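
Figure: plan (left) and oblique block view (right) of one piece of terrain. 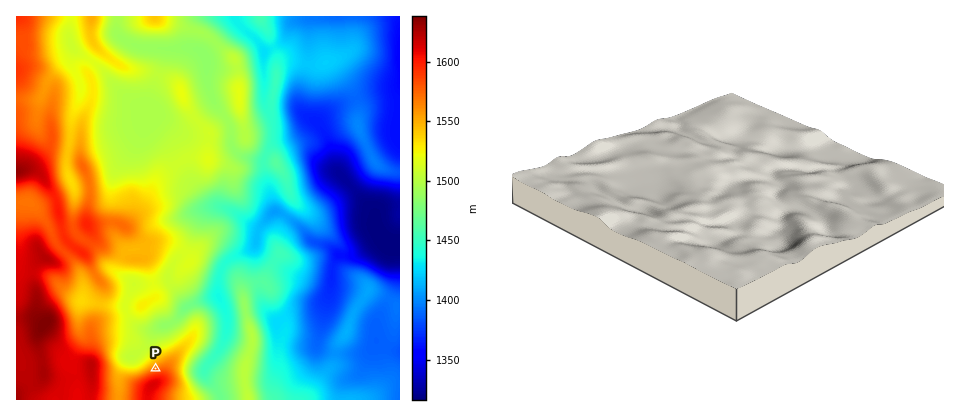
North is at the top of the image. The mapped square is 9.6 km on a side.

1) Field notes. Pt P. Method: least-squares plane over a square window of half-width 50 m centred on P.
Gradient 9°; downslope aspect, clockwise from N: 338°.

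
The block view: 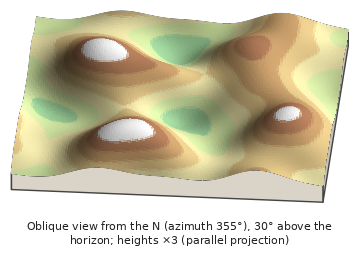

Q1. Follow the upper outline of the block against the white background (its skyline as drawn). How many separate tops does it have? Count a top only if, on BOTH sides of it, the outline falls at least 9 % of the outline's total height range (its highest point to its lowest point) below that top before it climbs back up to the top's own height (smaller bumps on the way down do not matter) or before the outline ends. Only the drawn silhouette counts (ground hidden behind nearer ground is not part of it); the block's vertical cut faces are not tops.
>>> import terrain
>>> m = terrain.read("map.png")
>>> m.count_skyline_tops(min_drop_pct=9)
1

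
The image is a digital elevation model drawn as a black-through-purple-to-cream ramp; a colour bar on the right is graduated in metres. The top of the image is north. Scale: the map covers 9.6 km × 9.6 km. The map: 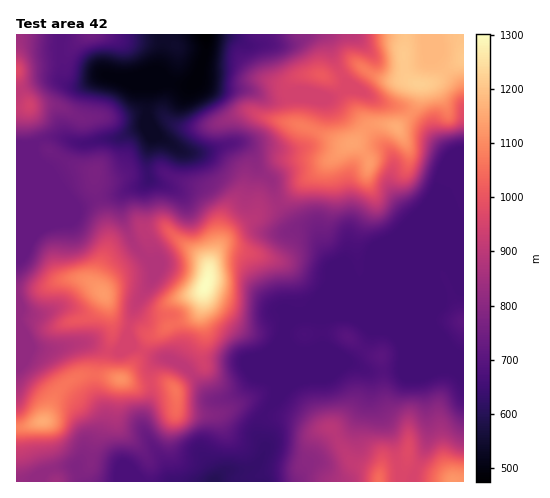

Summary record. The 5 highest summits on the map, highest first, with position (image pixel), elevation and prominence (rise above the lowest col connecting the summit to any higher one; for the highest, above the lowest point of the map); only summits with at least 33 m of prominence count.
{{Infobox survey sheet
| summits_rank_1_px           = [206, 285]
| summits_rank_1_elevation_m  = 1301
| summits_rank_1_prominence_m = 826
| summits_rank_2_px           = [419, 84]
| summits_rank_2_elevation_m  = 1219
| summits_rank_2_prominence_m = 366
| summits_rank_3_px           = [397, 127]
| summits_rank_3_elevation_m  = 1160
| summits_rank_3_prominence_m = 46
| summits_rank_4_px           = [43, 421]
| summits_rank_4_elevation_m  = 1158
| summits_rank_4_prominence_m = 194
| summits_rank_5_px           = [103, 294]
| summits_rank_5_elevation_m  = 1131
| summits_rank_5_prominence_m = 170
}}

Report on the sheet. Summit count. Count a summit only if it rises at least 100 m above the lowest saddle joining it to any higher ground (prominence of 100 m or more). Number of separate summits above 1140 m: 3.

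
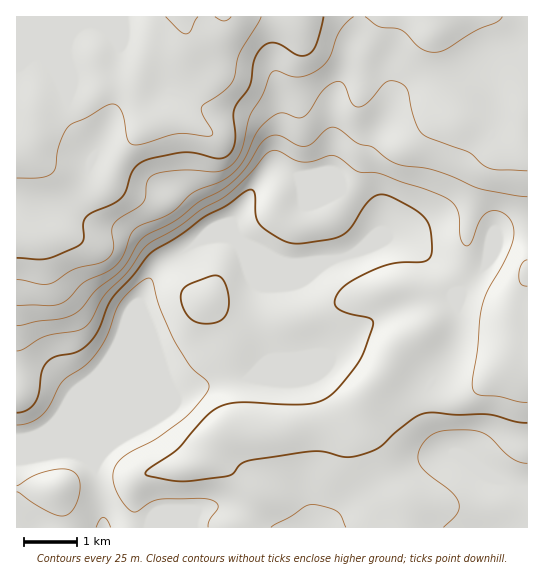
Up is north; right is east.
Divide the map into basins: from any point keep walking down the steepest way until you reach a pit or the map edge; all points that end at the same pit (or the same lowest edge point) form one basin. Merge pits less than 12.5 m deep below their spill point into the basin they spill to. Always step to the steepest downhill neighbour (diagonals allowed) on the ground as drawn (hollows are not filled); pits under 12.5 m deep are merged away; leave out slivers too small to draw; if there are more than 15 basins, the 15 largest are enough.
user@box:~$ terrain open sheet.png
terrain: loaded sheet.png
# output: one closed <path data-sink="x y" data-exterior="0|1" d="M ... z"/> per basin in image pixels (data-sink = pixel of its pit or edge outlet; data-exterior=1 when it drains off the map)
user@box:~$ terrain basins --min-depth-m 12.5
<path data-sink="103 527" data-exterior="1" d="M527 16l-511 1 1 511 217 0 1-3 9-8 4-7 5-13 0-7-10-11-34-26 3-11 11-13 39 2 41-6 26-6 26-16 28-32 35 21 17 5 24 0 22-10 28-29 7-23-1-30 13-31z"/><path data-sink="527 527" data-exterior="1" d="M527 275l-12 30 1 30-5 20-30 32-22 10-24 0-30-12-22-14-18 24 0 36 24 51 16 19 1 27 122-1z"/><path data-sink="314 527" data-exterior="1" d="M366 392l-24 20-25 11-55 8-39-2-8 9-6 9 0 6 34 26 10 11-2 15-7 12-9 8 0 3 170-1 0-26-16-19-24-51-1-25z"/>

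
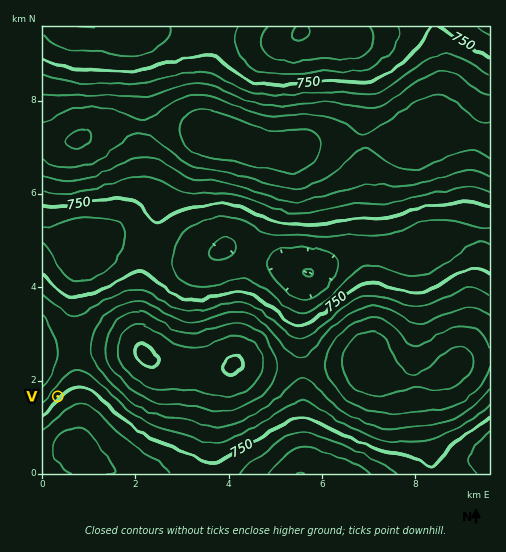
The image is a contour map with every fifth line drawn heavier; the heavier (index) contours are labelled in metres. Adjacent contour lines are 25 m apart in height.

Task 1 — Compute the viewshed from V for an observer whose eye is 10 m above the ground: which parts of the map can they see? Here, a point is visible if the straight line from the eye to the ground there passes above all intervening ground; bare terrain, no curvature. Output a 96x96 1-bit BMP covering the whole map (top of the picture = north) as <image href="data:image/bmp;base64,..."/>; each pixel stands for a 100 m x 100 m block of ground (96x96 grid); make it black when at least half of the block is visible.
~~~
<image width="96" height="96" href="data:image/bmp;base64,Qk2+BAAAAAAAAD4AAAAoAAAAYAAAAGAAAAABAAEAAAAAAIAEAAATCwAAEwsAAAIAAAAAAAAA////AAAAAAD/////8AAAAAAAAAD/////8AAAAAAAAAD/////4AAAAAAAAAD/////4AAAAAAAAAD/////4AAAAAAAAAD/////wAAAAAAAAAD////wAAAAAAAAAAD////AAAAAAAAAAAD///+AAAAAAAAAAAD///+AAAAAAAAAAAD///8AAAAAAAAAAAD///8AAAAAAAAAAAD///8AAAAAAAAAAAD///8AAAAAAAAAAAD///8AAAAAAAAAAAD///4AAAAAAAAAAAD///4AAAAAAAAAAAD///4AAAAAAAAAAAD///4AAAAAAAAAAAD///wAAAAAAAAAAAD///wAAAAAAAAAAAD///gAAAAAAAAAAAAP//gAAAAAAAAAAAAD//AAAAAAAAAAAAAB//AAAAAAAAAAAAAA/+AAAAAAAAAAAAAAf8AAAAAAAAAAAAAAP8AAAAAAAAAAAAAAH4AAAAAAAAAAAAAABAAAAAAAAAAAAAAAAAAAAAAAAAAAAAAAAAAAAAAAAAAAAAAAAAAAAAAAAAAAAAAAAAAAAAAAAAAAAAAAAAAAAAAAAAAAAAAAAAAAAAAAAAAAAAAAAAAAAAAAAAAAAAAAAAAAAAAAAAAAAAAAAAAAAAAAAAAAAAAAAAAAAAAAAAAAAAAAAAAAAAAAAAAAAAAAAAAAAAAAAAAAAAAAAAAAAAAAAAAAAAAAAAAAAAAAAAAAAAAAAAAAAAAAAAAAAAAAAAAAAAAAAAAAAAAAAAAAAAAAAAAAAAAAAAAAAAAAAAAAAAAAAAAAAAAAAAAAAAAAAAAAAAAAAAAAAAAAAAAAAAAAAAAAAAAAAAAAAAAAAAAAAAAAAAAAAAAAAAAAAAAAAAAAAAAAAAAAAAAAAAAAAAAAAAAAAAAAAAAAAAAAAAAAAAAAAAAAAAAAAAAAAAAAAAAAAAAAAAAAAAAAAAAAAAAAAAAAAAAAAAAAAAAAAAAAAAAAAAAAAAAAAAAAAAAAAAAAAAAAAAAAAAAAAAAAAAAAAAAAAAAAAAAAAAAAAAAAAAAAAAAAAAAAAAAAAAAAAAAAAAAAAAAAAAAAAAAAAAAAAAAAAAAAAAAAAAAAAAAAAAAAAAAAAAAAAAAAAAAAAAAAAAAAAAAAAAAAAAAAAAAAAAAAAAAAAAAAAAAAAAAAAAAAAAAAAAAAAAAAAAAAAAAAAAAAAAAAAAAAAAAAAAAAAAAAAAAAAAAAAAAAAAAAAAAAAAAAAAAAAAAAAAAAAAAAAAAAAAAAAAAAAAAAAAAAAAAAAAAAAAAAAAAAAAAAAAAAAAAAAAAAAAAAAAAAAAAAAAAAAAAAAAAAAAAAAAAAAAAAAAAAAAAAAAAAAAAAAAAAAAAAAAAAAAAAAAAAAAAAAAAAAAAAAAAAAAAAAAAAAAAAAAAAAAAAAAAAAAAAAAAAAAAAAAAAAAAAAAAAAAAAAAAAAAAAAAAAAAAAAAAAAAAAAAAAAAAAAAAAAAAAAAAAAAAAAAAAAAAAAAAAAAAAAAAAAAAAAAAAAAAAAAAAAAAAAAAAAAAAAAAAAAAAAAA="/>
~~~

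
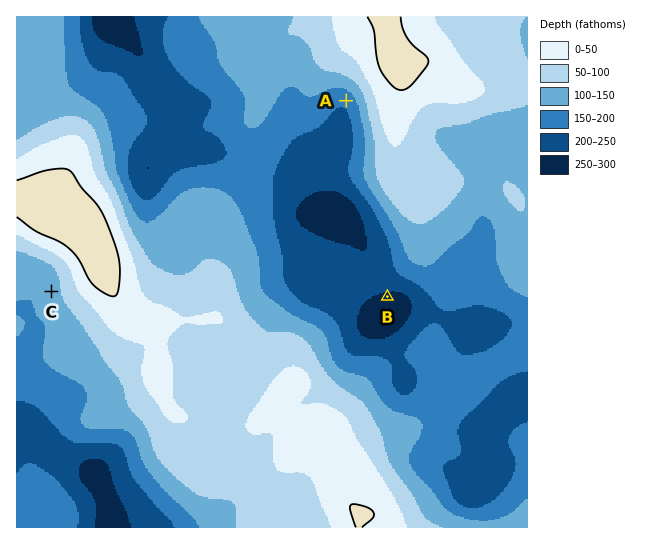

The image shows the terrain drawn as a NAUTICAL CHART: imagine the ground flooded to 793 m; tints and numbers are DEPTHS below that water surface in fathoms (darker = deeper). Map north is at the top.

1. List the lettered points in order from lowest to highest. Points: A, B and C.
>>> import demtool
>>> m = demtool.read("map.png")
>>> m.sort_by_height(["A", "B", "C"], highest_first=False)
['B', 'A', 'C']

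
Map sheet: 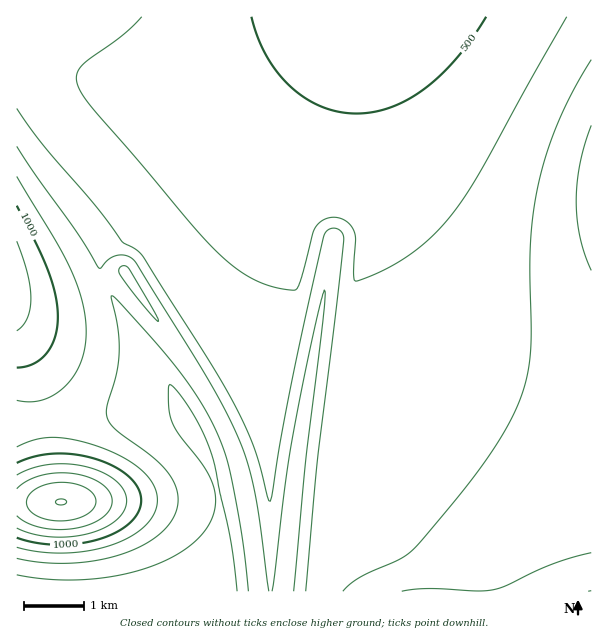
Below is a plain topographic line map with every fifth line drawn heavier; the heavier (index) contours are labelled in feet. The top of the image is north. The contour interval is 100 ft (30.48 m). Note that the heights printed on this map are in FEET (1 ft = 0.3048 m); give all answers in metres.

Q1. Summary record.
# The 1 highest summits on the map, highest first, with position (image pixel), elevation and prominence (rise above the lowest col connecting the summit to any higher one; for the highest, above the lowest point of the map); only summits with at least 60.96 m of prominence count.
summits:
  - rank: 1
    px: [62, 501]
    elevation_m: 428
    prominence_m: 291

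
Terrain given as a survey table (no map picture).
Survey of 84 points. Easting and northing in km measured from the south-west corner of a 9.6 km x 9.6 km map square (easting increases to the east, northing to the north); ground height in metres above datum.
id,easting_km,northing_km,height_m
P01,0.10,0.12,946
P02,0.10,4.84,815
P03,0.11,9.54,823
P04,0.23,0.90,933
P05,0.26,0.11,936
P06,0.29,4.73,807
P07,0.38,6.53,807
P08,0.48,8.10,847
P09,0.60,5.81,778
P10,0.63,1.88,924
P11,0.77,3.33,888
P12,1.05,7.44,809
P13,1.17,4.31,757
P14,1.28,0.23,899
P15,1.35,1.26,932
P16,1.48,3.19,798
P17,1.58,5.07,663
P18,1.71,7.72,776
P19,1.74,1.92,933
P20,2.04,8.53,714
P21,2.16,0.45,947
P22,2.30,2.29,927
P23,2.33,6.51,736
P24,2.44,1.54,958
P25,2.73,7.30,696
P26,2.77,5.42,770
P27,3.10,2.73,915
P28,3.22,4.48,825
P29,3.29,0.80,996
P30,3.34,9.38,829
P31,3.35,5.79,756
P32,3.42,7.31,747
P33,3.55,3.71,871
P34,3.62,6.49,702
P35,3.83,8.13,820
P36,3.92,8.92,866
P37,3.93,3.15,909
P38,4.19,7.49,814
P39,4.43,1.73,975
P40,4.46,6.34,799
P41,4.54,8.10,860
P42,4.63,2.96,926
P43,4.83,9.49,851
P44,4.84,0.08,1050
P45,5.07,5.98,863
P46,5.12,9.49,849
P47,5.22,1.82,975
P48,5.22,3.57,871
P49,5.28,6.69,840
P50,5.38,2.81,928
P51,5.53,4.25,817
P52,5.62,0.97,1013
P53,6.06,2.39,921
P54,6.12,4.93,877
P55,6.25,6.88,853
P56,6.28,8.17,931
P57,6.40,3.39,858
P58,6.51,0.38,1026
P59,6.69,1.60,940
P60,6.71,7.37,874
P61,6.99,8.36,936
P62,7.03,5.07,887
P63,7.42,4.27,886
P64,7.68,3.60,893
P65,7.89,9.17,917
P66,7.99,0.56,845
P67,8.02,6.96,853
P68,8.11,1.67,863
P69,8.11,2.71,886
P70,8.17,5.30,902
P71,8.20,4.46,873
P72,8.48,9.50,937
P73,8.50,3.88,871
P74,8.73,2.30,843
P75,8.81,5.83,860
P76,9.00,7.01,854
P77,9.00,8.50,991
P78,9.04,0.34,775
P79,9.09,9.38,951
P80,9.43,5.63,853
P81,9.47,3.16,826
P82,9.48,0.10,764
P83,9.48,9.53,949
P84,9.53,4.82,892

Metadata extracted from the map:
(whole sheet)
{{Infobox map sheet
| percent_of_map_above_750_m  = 90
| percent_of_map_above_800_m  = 80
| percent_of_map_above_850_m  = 61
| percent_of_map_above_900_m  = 32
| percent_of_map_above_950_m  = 14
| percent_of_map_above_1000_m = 5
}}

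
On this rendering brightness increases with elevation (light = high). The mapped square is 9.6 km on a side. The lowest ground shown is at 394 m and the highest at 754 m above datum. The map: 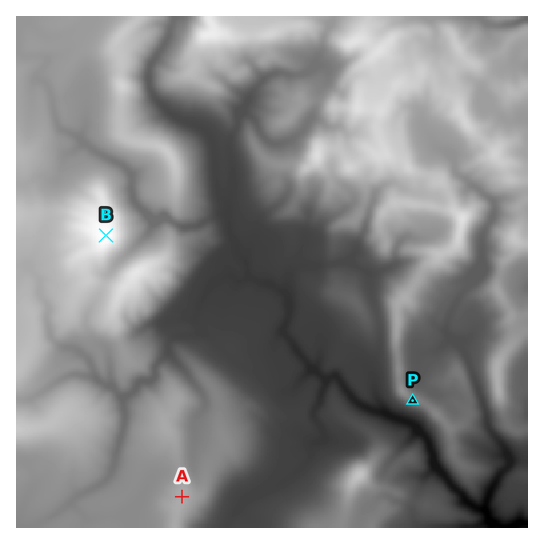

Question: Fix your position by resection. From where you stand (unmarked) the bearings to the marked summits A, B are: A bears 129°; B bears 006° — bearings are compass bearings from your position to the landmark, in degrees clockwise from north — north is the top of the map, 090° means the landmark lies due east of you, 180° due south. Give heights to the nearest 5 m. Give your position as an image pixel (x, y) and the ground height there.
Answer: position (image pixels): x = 87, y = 419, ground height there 650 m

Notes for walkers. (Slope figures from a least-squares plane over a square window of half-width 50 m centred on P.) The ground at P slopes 13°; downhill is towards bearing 199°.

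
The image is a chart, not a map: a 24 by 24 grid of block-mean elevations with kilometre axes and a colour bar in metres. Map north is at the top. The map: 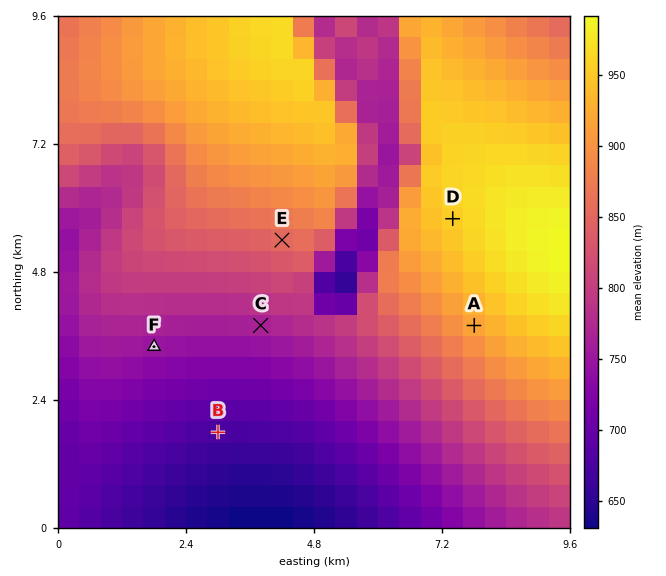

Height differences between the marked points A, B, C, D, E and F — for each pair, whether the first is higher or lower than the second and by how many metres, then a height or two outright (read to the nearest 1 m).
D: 280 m higher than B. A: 238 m higher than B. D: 207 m higher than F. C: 191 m lower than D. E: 176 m higher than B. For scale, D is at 956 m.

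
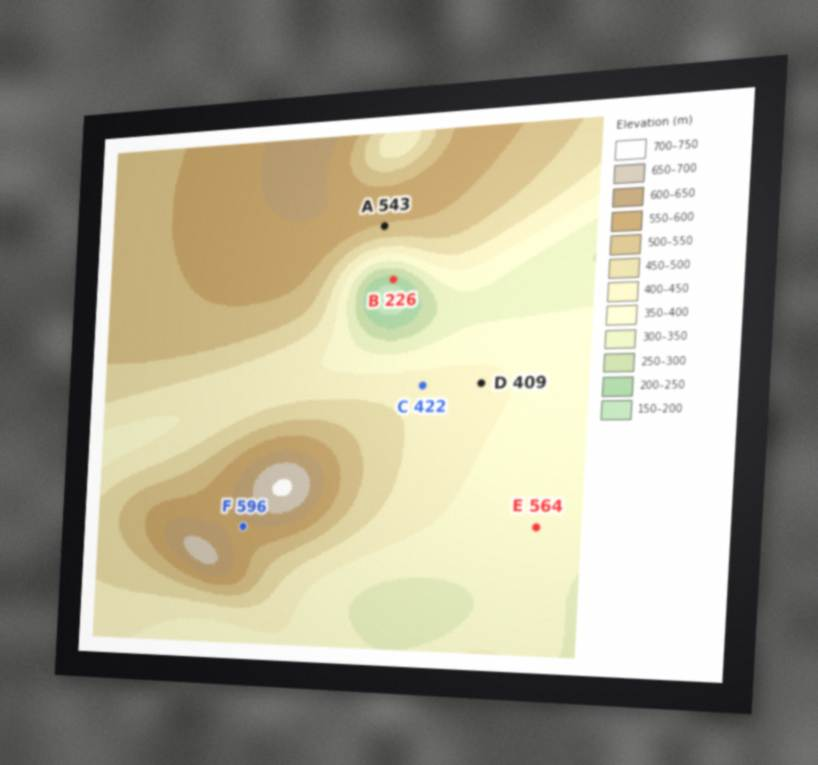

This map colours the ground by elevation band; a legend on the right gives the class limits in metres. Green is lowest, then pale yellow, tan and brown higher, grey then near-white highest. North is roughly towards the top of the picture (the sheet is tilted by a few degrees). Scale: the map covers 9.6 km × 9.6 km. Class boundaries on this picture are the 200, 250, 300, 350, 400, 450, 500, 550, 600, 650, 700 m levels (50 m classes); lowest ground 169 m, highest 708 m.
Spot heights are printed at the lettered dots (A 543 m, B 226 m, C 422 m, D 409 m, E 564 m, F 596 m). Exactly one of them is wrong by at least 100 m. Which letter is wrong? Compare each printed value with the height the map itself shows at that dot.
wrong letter E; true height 364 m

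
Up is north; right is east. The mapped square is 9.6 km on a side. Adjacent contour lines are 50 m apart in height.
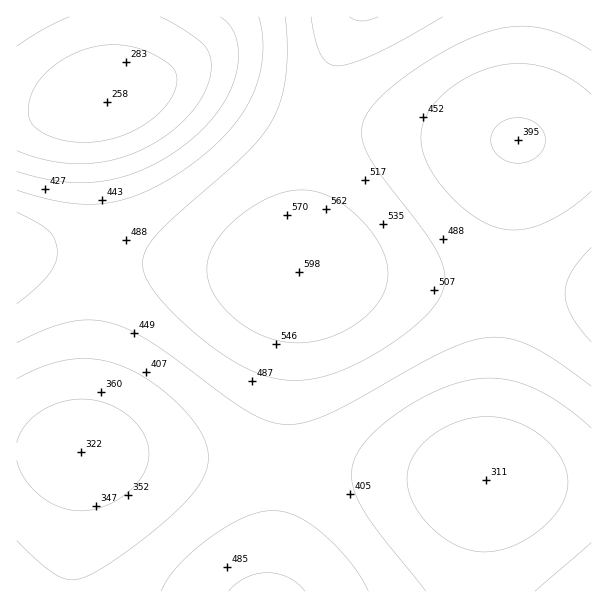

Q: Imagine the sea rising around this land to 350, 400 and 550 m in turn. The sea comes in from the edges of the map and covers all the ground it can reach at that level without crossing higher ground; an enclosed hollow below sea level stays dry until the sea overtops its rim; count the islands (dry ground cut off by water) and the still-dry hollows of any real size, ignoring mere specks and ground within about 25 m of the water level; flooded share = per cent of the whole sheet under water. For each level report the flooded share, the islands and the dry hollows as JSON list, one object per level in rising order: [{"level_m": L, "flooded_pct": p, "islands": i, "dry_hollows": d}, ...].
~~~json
[{"level_m": 350, "flooded_pct": 11, "islands": 0, "dry_hollows": 1}, {"level_m": 400, "flooded_pct": 32, "islands": 0, "dry_hollows": 0}, {"level_m": 550, "flooded_pct": 92, "islands": 1, "dry_hollows": 0}]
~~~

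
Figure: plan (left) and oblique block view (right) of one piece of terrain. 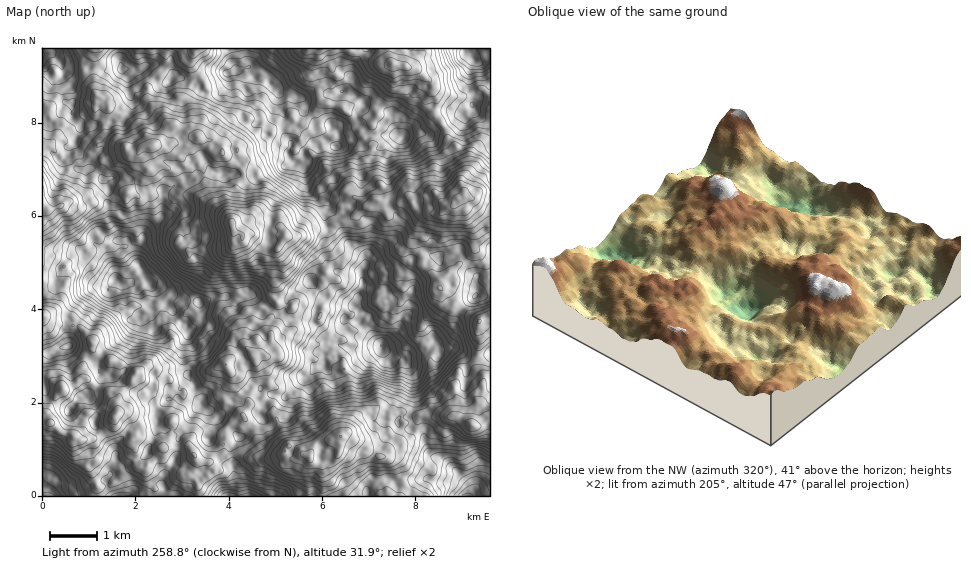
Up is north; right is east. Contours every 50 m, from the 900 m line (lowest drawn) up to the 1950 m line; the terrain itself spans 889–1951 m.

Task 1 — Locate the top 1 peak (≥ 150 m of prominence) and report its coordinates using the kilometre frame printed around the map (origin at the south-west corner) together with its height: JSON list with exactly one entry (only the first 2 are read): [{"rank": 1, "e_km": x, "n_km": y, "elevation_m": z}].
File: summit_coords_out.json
[{"rank": 1, "e_km": 7.26, "n_km": 3.24, "elevation_m": 1951}]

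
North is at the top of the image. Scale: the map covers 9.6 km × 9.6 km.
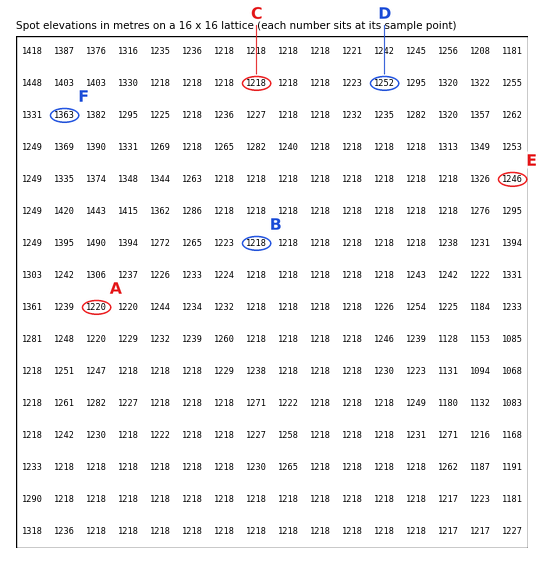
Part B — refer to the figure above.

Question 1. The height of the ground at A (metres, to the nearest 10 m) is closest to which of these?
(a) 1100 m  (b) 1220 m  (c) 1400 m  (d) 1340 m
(b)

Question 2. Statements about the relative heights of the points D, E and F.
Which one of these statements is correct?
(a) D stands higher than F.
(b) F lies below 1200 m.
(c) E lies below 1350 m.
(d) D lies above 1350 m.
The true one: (c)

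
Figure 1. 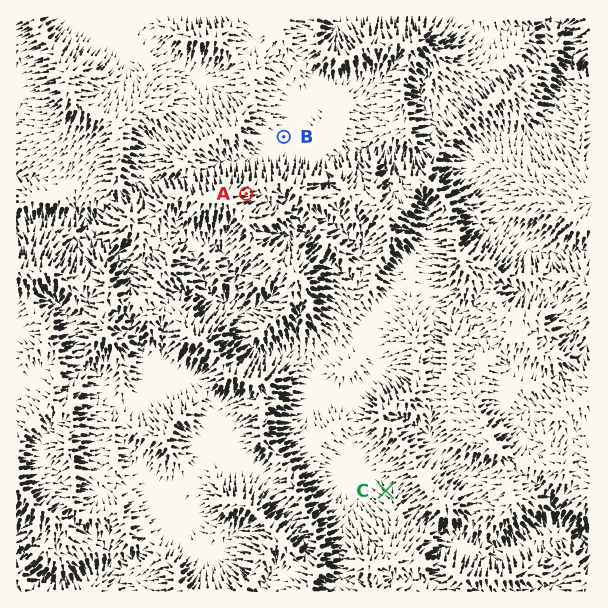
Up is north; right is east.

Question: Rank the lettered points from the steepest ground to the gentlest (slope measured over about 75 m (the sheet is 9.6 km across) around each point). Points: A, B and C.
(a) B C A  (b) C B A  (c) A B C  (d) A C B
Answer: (d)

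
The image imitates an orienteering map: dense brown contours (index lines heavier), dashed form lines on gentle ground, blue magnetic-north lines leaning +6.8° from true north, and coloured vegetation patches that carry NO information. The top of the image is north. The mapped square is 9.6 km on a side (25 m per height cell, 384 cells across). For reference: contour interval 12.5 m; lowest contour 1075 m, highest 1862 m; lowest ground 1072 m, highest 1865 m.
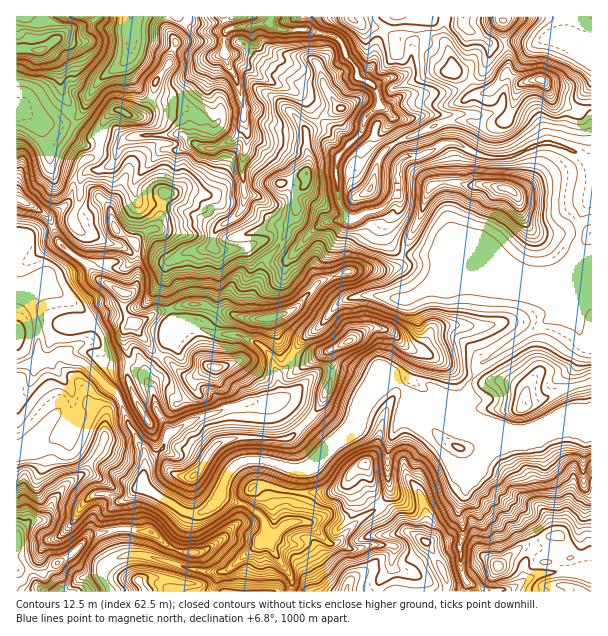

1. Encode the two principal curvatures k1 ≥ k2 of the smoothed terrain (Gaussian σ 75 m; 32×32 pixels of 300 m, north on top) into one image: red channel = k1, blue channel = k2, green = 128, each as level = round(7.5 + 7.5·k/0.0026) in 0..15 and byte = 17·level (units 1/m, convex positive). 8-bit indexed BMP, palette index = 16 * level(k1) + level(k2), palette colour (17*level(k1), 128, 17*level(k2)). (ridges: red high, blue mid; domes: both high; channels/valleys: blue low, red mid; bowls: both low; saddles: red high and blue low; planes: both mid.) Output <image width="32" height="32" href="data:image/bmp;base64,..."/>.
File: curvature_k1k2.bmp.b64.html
<image width="32" height="32" href="data:image/bmp;base64,Qk02CAAAAAAAADYEAAAoAAAAIAAAACAAAAABAAgAAAAAAAAEAAATCwAAEwsAAAABAAAAAAAAAIAAABGAAAAigAAAM4AAAESAAABVgAAAZoAAAHeAAACIgAAAmYAAAKqAAAC7gAAAzIAAAN2AAADugAAA/4AAAACAEQARgBEAIoARADOAEQBEgBEAVYARAGaAEQB3gBEAiIARAJmAEQCqgBEAu4ARAMyAEQDdgBEA7oARAP+AEQAAgCIAEYAiACKAIgAzgCIARIAiAFWAIgBmgCIAd4AiAIiAIgCZgCIAqoAiALuAIgDMgCIA3YAiAO6AIgD/gCIAAIAzABGAMwAigDMAM4AzAESAMwBVgDMAZoAzAHeAMwCIgDMAmYAzAKqAMwC7gDMAzIAzAN2AMwDugDMA/4AzAACARAARgEQAIoBEADOARABEgEQAVYBEAGaARAB3gEQAiIBEAJmARACqgEQAu4BEAMyARADdgEQA7oBEAP+ARAAAgFUAEYBVACKAVQAzgFUARIBVAFWAVQBmgFUAd4BVAIiAVQCZgFUAqoBVALuAVQDMgFUA3YBVAO6AVQD/gFUAAIBmABGAZgAigGYAM4BmAESAZgBVgGYAZoBmAHeAZgCIgGYAmYBmAKqAZgC7gGYAzIBmAN2AZgDugGYA/4BmAACAdwARgHcAIoB3ADOAdwBEgHcAVYB3AGaAdwB3gHcAiIB3AJmAdwCqgHcAu4B3AMyAdwDdgHcA7oB3AP+AdwAAgIgAEYCIACKAiAAzgIgARICIAFWAiABmgIgAd4CIAIiAiACZgIgAqoCIALuAiADMgIgA3YCIAO6AiAD/gIgAAICZABGAmQAigJkAM4CZAESAmQBVgJkAZoCZAHeAmQCIgJkAmYCZAKqAmQC7gJkAzICZAN2AmQDugJkA/4CZAACAqgARgKoAIoCqADOAqgBEgKoAVYCqAGaAqgB3gKoAiICqAJmAqgCqgKoAu4CqAMyAqgDdgKoA7oCqAP+AqgAAgLsAEYC7ACKAuwAzgLsARIC7AFWAuwBmgLsAd4C7AIiAuwCZgLsAqoC7ALuAuwDMgLsA3YC7AO6AuwD/gLsAAIDMABGAzAAigMwAM4DMAESAzABVgMwAZoDMAHeAzACIgMwAmYDMAKqAzAC7gMwAzIDMAN2AzADugMwA/4DMAACA3QARgN0AIoDdADOA3QBEgN0AVYDdAGaA3QB3gN0AiIDdAJmA3QCqgN0Au4DdAMyA3QDdgN0A7oDdAP+A3QAAgO4AEYDuACKA7gAzgO4ARIDuAFWA7gBmgO4Ad4DuAIiA7gCZgO4AqoDuALuA7gDMgO4A3YDuAO6A7gD/gO4AAID/ABGA/wAigP8AM4D/AESA/wBVgP8AZoD/AHeA/wCIgP8AmYD/AKqA/wC7gP8AzID/AN2A/wDugP8A/4D/AJakk4SVhcent8e2laeX2JCnlsiGhod2prNxs4OGl5eWp8X4pWOElZOAkLGBkoaDpYaGuMeWlnbYkLjat4aHhoe3gKP4lHRzlPX299ikdIWXl4OTk5SEuMiQ6aa3p4eXh8e1kLP29/f6lVJ099eThZWEt5S3t9i3uJG1hYaXqKiGuMa2cNVxlbWBgoGC05GXhoV0poSFlbWmcZWHhpanqIaWhOeEgLRxgYLGo3LHyMfX5ueol5KF6IVjdZent5e3hJd0p+fHlISS+fnYcKTHlHJilejYkNjJhHZ2dZaWZbekhYZ1dcaolZGkdfeUYHCBo4OBtvuw+ZWDh4eGhoZ2pqWHh3d2p7mQ5IGXl/j39/fphYOCkqKjhIaHh4eHdoaFdYeHh3eWtZD4sXCBhYZ2dqbnlYSGt3aHh3eHhqWVhXd3h4iIh6eg9qHI1saCg3V2drbYcoaXh4d3h4eGqLinhXWHiIeYlIH3g4aopbiGlpWFhPiEhYeGhYWWlpeXmIent4aGhpWVlbaGt5XZ6Ni2hKak1IRidIOmyKd1hoeYqJeGmIaGloWklbaGhaaGtpC1ouX495Vj57eohXaGhYeGdnaIhpiHc7e5lnaGhYOSpbaDcHP69/fmpbeWl5iHhoeHh4eHh4aEtrTGtaamx+f3+PiVgKW3lXKFlpaHh5eHh3eHh4d2hIbX6IGFuKimdZRjxfdzcICCdYaGhod3h4eHh4eHd3WV+KXHpXSWhoWnp3Rz6Pb55caWhoeHh3eHh4eHd4eEpfa3t8RzdISFdJWmlnPFc8bFpaaGd3d3h4eGh4d3dqX4cnKix6WXppWmpoW2lKSWlYV1tpZ2d3d2hqeXh4dkxKR1heh1p6iGhoOVp5e3hJNipZeV13V2hXWGxoaHh/jmxJWnt3WGpoaHqIKVhLeWxNOzkXPndXWGl7e4hXd31mODpreWhaiop5eogrbZp8iQttimcsjn5uj4+beVh4foYoXHhIWXhZeYl6eClpan2YC3prWRppaWlYSElZaHh8eDhae3hJeXlpVylJSGdobGgqCm55SCgoSCg4OEhoaGlIZ2lciFcpOFhae3gpaHl7ems6Kk1+e2haeoqIZ2h4eHd4eTtujot5eXl8mAlpfIlbfYkJGDhKaWhoa3hoaWl3d3p4SCyaW1hpeWyYC3t4WFx9f2sqaGhqenl6aFx5aVdISVpoCDc+i1lIamoaaGh6bHgoCjpZeXp4Wmxvf6tpWmuZaXloN0dfmFc2KVmJemyMaQtrinhpiol4TGcpSEdbe4yLfJlHV118i3oei2x7alwJDHlpeGl5aGg7NkdYaHhpemtbWEhZXFpZazwZKAsJDU6LiWh4aWhYTI2aWWh4g="/>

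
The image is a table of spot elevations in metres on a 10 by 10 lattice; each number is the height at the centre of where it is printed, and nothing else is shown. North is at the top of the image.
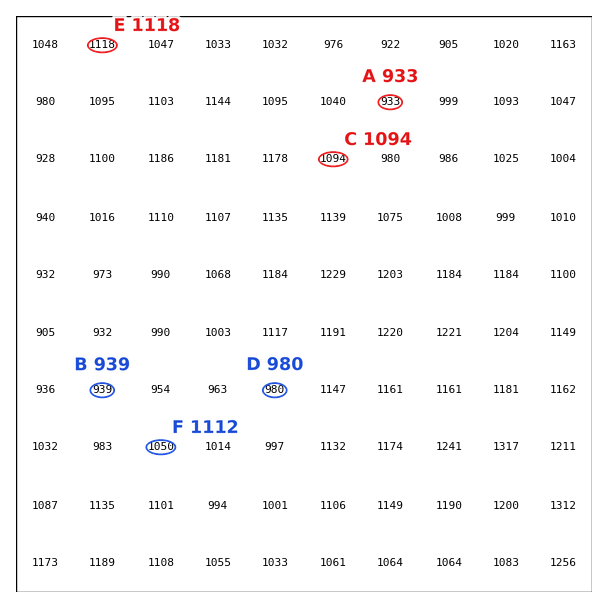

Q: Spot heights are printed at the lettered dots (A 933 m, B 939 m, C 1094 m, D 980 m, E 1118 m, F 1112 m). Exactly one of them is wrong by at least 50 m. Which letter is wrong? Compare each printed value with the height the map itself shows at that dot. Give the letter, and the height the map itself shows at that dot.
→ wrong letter F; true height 1050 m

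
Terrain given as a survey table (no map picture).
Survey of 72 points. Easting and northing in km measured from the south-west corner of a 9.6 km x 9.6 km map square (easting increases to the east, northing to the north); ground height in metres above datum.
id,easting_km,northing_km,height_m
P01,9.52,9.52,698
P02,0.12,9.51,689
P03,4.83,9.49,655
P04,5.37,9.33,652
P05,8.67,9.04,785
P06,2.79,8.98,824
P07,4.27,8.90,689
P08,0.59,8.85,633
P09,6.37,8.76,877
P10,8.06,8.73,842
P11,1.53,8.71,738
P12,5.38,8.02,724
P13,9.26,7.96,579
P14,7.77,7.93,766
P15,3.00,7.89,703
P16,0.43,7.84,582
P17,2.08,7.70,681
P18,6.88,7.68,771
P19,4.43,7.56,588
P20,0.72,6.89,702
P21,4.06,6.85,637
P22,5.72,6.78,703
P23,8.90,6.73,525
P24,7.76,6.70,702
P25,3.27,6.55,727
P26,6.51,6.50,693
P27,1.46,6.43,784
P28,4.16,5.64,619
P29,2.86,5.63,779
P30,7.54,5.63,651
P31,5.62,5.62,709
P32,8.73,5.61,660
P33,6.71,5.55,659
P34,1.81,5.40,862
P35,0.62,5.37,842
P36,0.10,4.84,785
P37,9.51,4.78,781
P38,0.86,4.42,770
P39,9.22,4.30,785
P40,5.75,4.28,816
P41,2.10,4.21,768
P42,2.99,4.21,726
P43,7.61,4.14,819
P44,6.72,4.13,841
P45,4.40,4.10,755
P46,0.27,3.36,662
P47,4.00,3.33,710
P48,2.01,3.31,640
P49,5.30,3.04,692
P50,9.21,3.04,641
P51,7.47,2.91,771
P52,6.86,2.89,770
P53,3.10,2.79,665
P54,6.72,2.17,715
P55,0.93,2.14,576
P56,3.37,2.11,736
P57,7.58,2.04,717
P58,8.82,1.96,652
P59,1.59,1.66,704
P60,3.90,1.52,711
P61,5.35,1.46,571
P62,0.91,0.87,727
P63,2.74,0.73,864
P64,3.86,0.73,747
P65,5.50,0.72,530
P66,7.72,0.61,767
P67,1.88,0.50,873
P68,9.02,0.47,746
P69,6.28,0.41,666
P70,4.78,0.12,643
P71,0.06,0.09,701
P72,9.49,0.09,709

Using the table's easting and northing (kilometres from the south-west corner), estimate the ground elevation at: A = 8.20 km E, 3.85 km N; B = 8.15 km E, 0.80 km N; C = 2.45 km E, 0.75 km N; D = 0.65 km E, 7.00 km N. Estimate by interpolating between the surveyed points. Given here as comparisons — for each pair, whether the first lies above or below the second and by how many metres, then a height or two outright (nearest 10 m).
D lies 210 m below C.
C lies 120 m above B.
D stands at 670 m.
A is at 780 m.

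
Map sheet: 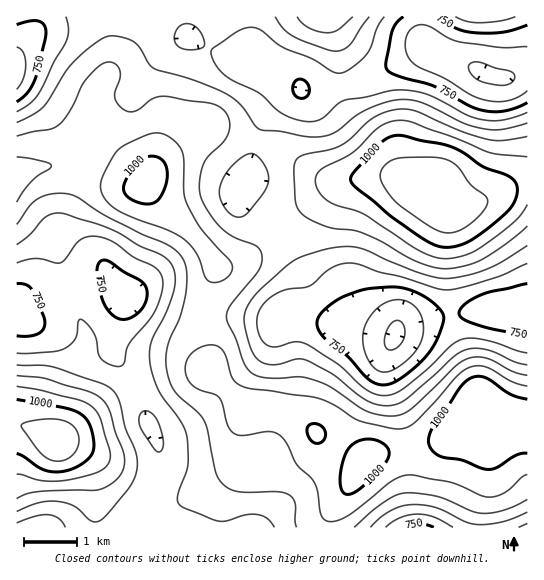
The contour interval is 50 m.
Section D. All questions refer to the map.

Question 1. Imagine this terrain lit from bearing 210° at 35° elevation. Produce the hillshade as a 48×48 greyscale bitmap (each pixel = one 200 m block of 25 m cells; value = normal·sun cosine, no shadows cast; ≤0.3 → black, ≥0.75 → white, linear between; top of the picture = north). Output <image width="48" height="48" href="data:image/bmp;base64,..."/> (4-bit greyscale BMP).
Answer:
<image width="48" height="48" href="data:image/bmp;base64,Qk32BAAAAAAAAHYAAAAoAAAAMAAAADAAAAABAAQAAAAAAIAEAAATCwAAEwsAABAAAAAAAAAAAAAAABEREQAiIiIAMzMzAERERABVVVUAZmZmAHd3dwCIiIgAmZmZAKqqqgC7u7sAzMzMAN3d3QDu7u4A////AN3d3LqpmZmrzMu7zMuqu7u7vN7//+7t3c3d3MupmZqrzLu7zLuru7u7vN///+7dzM3e7cuqmZmqu7u8zLu7u7u7vN7/7t3MzM3u7dy6mZmaqru7u7u7u7urvN3t3My7qs3/7dy6mImZqqu7qqvMu6qqq8zMzMy6qt7/7cupd4maqruqmavMuqqqqrvMzMu6qt7ty6mGZnmqu7upmavMupmZmau8u7u7u93bqYdkRXmru7uqqrzLqZmHd5q7u7u7u8upd2VERYq7u7u7vMy6mYdlVnmqqqqqu6mGVUREVpvMzLu8zMuph3ZDNGiZmqqqmXZUQ0REaKzdzMu7qqmHdlQyJGeImaqYh1VDMzNFeb3d3MupiHd2VUIRJGd4iamHZUQzMjNFes3d3LqHVVVlVCERNGZ3iZhlRDMzMzRGis3cy6l1REVVQyESNWZmd3ZDIjM0RFVnmszLuphlREVVMyIzVWZmZlMhEjREVneIq7u6mYdkRFZUMzNFZnd3ZTIAEkRWeIiJqrupiHZURWZUM0Vmd4iIdTERM2Z4mZmIiaqph3ZUVWZlVWd3iZmZhkIjRYiZqph3eImZmHZVVnd3d4iImau6hlRFZ5mrqodmd4mZmYd2eJmYmZqZqrzLmHZniKq7qYZneJmqqpmIiaqqqqqqvN3cqZmZmbu7qXd4mqqqqqqZqru7qqqrze7ty7u7uru7qHeJvLu7u7qqq7u6qqq83v/+3d3Mu8u7mHibzMzMu7qZqqu6qqvN7v//7t3cy8y7mIms3d3dy6mIiaqqq7zd7///7t3My8u6mZq97u7uy4dneJqrvM3e7///7dzLu7uqqqze///tyXVWeJqrvN3e7v/u3cy7u6qqq83//+7cp1RWiZqrzM3e7u7t3Lu7uqmqvN7//u3KdURniZqrzMze7u7cy6q7upqrzd7/7cuoZUV4mZqrzM3d7u3LqZmqqZq8zd3d3LqHVWeJmZq7zMzd3dy6mIiZmZq8zMzLu6mHZniZmZq7zMzNzLqZh3d3eJq7u6qqqph3d4mZqqq7qqq7upmId2ZmZ4mamaqZmYd3eJmqq7upiIiamYd3ZlVVZ3iIiZqZiHdmiZqqq7qXZmeIh3ZlVERFZnd3iZqZh3Zniaqqqph2VWd4d2VUMiNEVmZ3iZmYd3ZnmqmZmHZVVmd3dlVDERI0RVZ4iZiHd3d4mZiHd2VFZ3d2ZUQyEAEjNFZ4mZh3eIiIiHZmZlVWeIdlRDMhEREiNFaJmZiHiIh3dlVVZmZniIdUQyIRERIjNGeJmZmIiId2ZURFZ3eJmYdlQyIREiNFVZmZmZmZiHdmVVRVZ3iaupiHZDIiM0Z3iKqpmYmYh3ZmZmVmeJm8zLqYdkREVniaqrupiIiHd3dmd3d4mavN3Lqph2Vniau8y8upmId3d3d3iJmZq83e7bqZh2eJq83cy8uqmYh3d4iImaqrvN7u7LqYh3ir3e7dy8u6qqmHeImZq7u7zd3d3KmYiJrN7/7tzMu7u6qIiJmau7u7zN3dy6qZiaze//7t3A=="/>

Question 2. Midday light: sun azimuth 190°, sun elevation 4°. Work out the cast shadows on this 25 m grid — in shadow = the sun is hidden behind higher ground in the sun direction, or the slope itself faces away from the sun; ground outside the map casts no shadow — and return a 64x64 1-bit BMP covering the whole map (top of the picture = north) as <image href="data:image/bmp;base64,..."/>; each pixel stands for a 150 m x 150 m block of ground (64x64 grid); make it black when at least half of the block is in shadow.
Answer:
<image width="64" height="64" href="data:image/bmp;base64,Qk0+AgAAAAAAAD4AAAAoAAAAQAAAAEAAAAABAAEAAAAAAAACAAATCwAAEwsAAAIAAAAAAAAA////AAAAAAAAAAAAAAAAAAAAAAAAAAAAAAAAAAAAAAAAAAAAAAAAAAAAAAAAAAAAAAAAAAAAAAAAAAAAAAAAAAAAAAAAAAAAAAAAAAAAAAAADwAAAAAAAAAfgAAAHwAAAH+AAAA/wAAf/wAAAH/gAH//AAAD//gA//8AAA///AP//gAD///8D//+AA////4f//4AD////////gAf///////+AB////////4AH////////AAf///////8A/////////wD/////////4H/////////wP//////f//gf/////9//8AP/////3//wAP/////P/+AAf//9/8//gAA///B/z/8AAAD8AB/H/wAAADAAB8f+AAAAAAADx/4AHgAAAAAA/AA/AAAAAAB4AH8AAAAAAAAAfwAAAAAAAAD/AAAAAAAAAf8AAAAAAAAB/wAAAAAAAAH/AAAAAAAAAP8AAAA+AAAAfgAAAD+AAAAcAOAP/8AAMAAB/H//4AD8AAP/////AP4AD/////8B/gA//////wH+AH//////A/4A//////4D/h///////gH////////+AP////////4Af////////gA////////+AD///////9/gP//fP///3/8//4AP///f/5//gAf//8//n/8AA///zz+f/gAD///OD4+AAAH//8QHBwAAAP//w=="/>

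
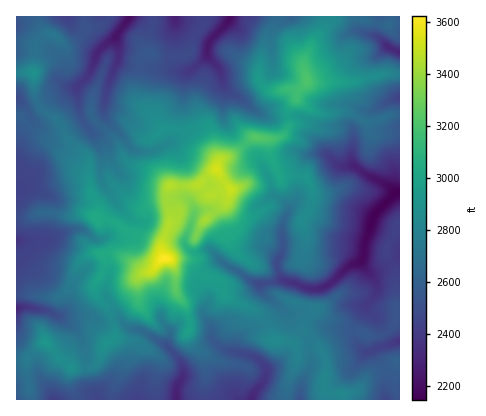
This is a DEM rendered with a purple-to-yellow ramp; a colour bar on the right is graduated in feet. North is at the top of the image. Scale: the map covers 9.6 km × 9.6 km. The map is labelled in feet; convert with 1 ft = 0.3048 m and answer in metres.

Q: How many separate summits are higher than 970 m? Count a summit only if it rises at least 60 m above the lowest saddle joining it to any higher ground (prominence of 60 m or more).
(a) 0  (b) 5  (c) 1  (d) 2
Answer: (d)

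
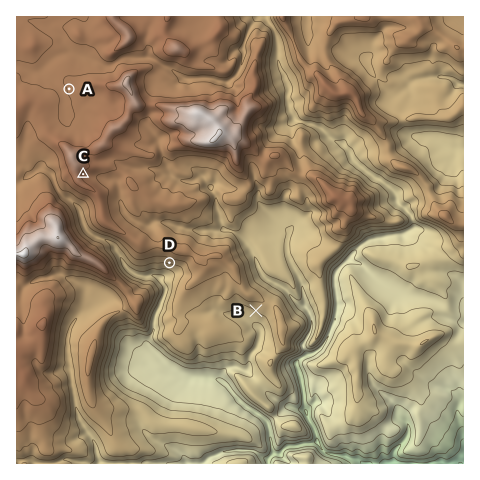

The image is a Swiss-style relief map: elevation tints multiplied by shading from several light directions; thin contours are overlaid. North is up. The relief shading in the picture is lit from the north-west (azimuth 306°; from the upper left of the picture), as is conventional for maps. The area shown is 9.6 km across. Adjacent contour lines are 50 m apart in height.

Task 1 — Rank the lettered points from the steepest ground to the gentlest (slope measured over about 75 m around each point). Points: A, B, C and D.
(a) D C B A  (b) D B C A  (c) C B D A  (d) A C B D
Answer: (b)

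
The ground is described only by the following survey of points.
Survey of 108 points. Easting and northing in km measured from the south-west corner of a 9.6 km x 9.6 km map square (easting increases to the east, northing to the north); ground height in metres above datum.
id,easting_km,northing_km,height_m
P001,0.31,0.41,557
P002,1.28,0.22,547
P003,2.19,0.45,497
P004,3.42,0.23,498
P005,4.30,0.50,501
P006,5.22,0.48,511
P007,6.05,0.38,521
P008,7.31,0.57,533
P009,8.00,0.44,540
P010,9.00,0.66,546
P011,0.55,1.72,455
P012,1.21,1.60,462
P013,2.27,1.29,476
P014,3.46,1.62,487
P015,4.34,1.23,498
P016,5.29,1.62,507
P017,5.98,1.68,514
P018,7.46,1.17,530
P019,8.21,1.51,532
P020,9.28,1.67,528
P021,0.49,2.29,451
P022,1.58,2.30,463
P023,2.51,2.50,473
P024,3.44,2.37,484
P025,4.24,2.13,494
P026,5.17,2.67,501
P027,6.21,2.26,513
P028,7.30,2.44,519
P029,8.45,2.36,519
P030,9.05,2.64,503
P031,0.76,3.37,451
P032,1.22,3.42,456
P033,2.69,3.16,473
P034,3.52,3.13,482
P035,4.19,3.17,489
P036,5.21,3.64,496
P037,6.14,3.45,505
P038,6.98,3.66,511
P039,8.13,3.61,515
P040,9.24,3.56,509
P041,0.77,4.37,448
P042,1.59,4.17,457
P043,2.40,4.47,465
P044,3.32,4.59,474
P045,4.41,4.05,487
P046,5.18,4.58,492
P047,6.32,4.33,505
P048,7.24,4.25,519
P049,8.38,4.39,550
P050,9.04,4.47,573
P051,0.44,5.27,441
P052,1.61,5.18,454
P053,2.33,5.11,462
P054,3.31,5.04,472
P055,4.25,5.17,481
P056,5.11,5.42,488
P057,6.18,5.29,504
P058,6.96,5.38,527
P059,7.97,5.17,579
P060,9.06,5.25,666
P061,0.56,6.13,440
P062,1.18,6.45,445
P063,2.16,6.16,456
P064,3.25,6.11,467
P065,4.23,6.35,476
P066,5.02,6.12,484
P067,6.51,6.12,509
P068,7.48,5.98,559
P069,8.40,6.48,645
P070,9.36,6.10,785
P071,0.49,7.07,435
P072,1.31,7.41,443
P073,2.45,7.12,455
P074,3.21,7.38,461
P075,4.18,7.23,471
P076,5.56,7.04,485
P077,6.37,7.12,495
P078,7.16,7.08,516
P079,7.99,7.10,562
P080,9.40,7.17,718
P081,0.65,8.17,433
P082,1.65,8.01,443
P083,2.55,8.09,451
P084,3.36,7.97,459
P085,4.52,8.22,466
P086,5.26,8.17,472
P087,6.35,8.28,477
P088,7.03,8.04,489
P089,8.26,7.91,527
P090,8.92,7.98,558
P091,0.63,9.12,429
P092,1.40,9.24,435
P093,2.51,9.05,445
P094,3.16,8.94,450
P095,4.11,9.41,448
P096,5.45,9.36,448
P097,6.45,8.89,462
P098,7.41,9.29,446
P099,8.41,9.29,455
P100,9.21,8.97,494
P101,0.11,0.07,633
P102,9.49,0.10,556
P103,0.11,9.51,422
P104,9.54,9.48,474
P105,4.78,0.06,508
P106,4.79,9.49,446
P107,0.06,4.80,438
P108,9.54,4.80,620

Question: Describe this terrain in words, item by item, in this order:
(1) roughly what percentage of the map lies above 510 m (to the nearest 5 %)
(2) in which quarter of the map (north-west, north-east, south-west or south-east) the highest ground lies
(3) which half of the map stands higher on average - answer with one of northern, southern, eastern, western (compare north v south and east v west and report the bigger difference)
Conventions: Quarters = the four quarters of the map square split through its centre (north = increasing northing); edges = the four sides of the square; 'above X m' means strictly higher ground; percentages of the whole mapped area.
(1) Ground above 510 m makes up about 30 % of the sheet.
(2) The highest point lies in the north-east quarter of the map.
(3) The eastern half stands higher on average than the western half.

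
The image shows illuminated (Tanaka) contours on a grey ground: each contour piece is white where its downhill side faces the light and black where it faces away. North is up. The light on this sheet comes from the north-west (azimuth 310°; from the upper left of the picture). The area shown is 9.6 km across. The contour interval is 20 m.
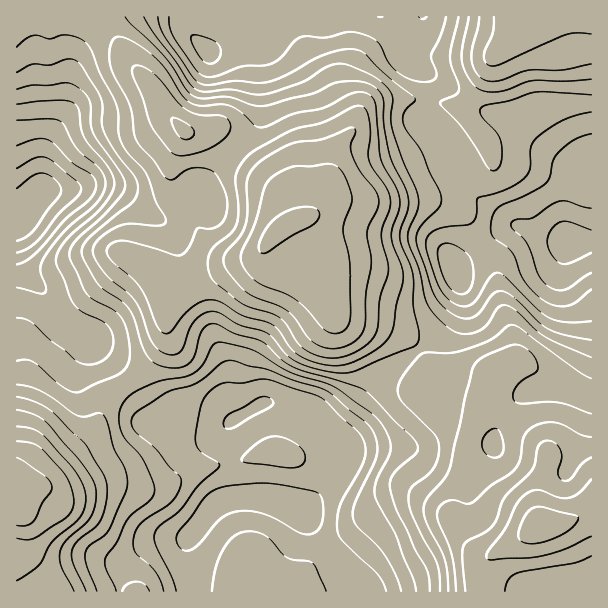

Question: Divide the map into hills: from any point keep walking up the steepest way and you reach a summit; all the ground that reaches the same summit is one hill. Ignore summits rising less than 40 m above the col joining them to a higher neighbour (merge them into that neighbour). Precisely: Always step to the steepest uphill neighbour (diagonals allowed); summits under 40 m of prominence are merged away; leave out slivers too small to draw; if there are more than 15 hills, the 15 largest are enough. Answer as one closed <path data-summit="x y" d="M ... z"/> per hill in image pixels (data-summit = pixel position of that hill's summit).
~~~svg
<path data-summit="279 230" d="M386 16l-143 0-36 36-17-19-4-17-170 1 0 228 4 18 6 12 20 19 9 17 11 11 28 14 6 14 28 30 24 38 9 2 10-10 11-4 6 0 15 3 25 12 5 0 30-18 12 0 34 11 21 16 6-2 14-15 18-27 10-10 48-32 24-23 10-21 0-18-6-13 41-34 15-9 7-1-35-23-10-10-12-31-8-14-7-10-17-14-1-46-23-17-2-6-4-24z"/><path data-summit="540 525" d="M591 158l-12 4-9 11-5 28 1 38-17-1-30-12-9 0-46 33-10 10 6 13 0 18-10 21-24 23-48 32-10 10-18 27-14 15-6 2-21-16-34-11-12 0-32 18-5 8 0 18 9 50-17 5-32 36-34 6-21 14-9 11-2 10 0 12 471 1z"/><path data-summit="21 510" d="M17 246l-1 345 103 1 3-23 9-11 21-14 34-6 32-36 17-5-9-50 0-18 4-7-18-10-24-6-11 2-16 12-9-2-24-38-28-30-6-14-28-14-11-11-9-17-20-19-6-12z"/><path data-summit="519 17" d="M591 16l-205 1 12 13 4 24 2 6 23 17 0 43 18 17 7 10 8 14 12 31 10 10 30 21 27 12 18 5 9-1-1-38 5-28 9-11 13-4z"/>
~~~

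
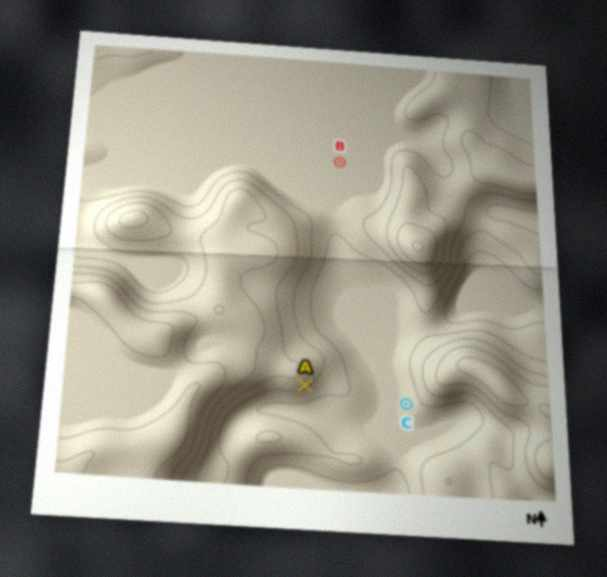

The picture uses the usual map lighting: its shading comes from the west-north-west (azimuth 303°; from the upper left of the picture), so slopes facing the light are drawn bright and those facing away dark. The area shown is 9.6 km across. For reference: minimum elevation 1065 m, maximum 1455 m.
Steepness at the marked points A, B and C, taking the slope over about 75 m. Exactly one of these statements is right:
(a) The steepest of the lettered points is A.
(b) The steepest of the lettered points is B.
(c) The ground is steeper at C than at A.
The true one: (a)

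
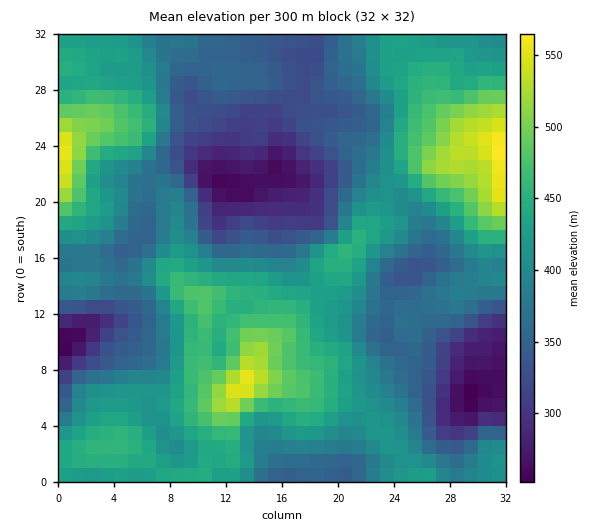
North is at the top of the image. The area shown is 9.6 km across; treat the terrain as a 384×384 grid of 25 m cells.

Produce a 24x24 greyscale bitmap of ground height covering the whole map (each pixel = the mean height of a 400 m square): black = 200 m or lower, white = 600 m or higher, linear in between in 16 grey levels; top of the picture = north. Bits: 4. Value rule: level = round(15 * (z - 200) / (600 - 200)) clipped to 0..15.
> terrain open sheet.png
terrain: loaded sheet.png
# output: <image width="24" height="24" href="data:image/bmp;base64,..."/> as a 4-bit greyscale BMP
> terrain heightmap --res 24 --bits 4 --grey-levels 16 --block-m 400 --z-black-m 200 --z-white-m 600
<image width="24" height="24" href="data:image/bmp;base64,Qk2WAQAAAAAAAHYAAAAoAAAAGAAAABgAAAABAAQAAAAAACABAAATCwAAEwsAABAAAAAAAAAAAAAAABEREQAiIiIAMzMzAERERABVVVUAZmZmAHd3dwCIiIgAmZmZAKqqqgC7u7sAzMzMAN3d3QDu7u4A////AJiZmZmZdmZlaIh3eJqpmImZh3dmeIdmeImamImpd4iHiIZEVniZiJq7mJmYiHZDM2iIiJrNyqqZh3VCIlZ3iJq93LqYh2VDIjRWZ5qry6qphmZDMyNFZ4qay6mYdmZUMzM1V4qqqqmIZmZlRFVVZ5qpmqmIdmZnZXd2eKqpmYiZdlZ3d3dmeZmIiHiZhlVmd3dmZ4dmZmeal2ZniIiGZ4ZFVFVomYZ4qqmHZ3UzNERHiIeJvMqHZ3QyIzNGeImrzdqHZlMiMiNFeJvMzduZhlMzMzRWaJvM3tu6p1REREVWZ5q83bu6qFVURFVVZ5q8zaqql1VVVVVVZ5qqu5mZh1VmZVVmeJqpmZmZh2ZmZVVWeZmZiJmYh2ZmVVVWeZiIiA=="/>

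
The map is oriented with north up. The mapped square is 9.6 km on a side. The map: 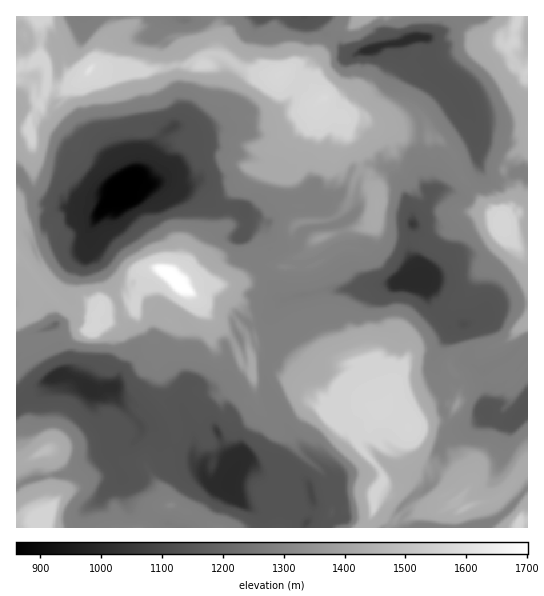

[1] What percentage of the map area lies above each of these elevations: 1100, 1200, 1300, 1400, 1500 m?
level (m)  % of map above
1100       93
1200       71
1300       43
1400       33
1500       11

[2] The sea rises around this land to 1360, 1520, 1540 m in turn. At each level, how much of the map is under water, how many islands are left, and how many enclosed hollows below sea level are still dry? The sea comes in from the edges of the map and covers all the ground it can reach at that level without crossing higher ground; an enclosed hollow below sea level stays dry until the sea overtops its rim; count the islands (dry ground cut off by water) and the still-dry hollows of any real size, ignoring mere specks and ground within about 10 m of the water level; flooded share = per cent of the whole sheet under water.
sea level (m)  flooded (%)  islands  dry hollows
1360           64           1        0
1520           90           6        0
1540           92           9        0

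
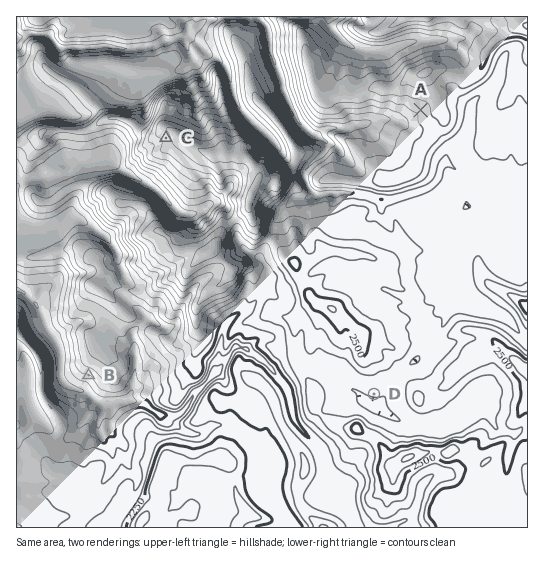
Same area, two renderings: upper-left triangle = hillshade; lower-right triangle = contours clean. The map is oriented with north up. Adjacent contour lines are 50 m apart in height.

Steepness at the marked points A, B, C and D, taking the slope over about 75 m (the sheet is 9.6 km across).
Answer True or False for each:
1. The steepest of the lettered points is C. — False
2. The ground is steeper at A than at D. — True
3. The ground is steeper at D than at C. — False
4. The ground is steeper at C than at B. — False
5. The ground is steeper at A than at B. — False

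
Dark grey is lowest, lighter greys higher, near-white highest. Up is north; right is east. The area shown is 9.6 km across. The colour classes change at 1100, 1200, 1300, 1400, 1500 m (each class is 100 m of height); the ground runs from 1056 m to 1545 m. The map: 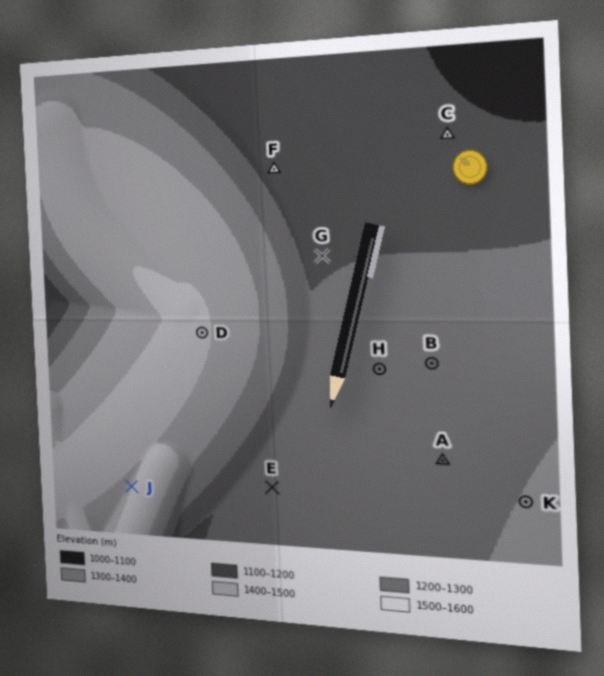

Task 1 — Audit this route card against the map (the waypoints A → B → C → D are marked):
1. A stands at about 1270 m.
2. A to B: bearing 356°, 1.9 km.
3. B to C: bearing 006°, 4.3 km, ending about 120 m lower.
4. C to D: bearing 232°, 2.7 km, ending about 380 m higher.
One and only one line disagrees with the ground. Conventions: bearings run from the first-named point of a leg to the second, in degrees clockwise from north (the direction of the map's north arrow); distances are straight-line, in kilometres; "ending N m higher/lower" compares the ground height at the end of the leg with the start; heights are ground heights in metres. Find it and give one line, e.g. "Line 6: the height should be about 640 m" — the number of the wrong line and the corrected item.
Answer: Line 4: the distance should be 6.0 km.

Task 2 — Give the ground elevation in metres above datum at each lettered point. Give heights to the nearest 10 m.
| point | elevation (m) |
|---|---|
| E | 1220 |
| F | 1170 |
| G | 1190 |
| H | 1230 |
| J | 1500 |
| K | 1300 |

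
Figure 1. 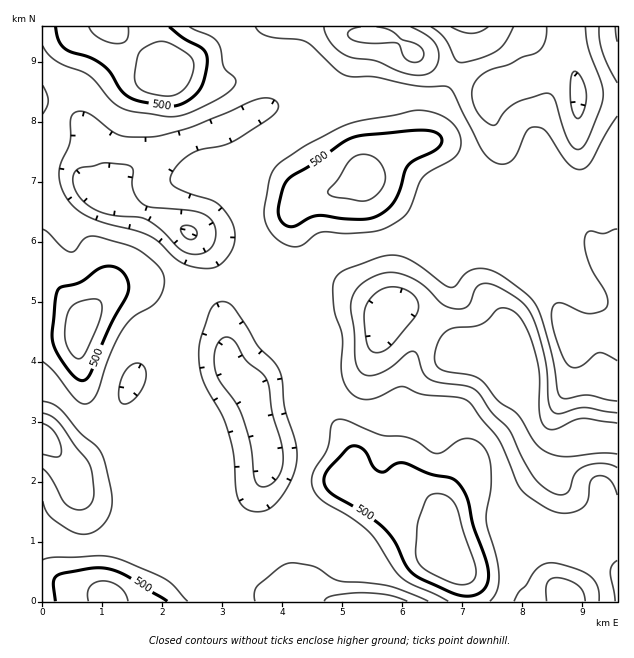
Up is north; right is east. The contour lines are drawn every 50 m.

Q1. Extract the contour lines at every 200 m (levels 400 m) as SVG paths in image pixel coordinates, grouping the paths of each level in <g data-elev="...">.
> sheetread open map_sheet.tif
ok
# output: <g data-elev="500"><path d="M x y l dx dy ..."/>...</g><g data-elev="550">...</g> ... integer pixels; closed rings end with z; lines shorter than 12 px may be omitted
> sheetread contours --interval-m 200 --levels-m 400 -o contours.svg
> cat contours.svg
<g data-elev="400"><path d="M255 601l-1-9 4-7 23-19 11-3 22 4 24 14 50 5 40 15"/><path d="M514 601l4-8 8-7 10-16 8-6 7-1 24 6 15 7 7 10 2 15"/><path d="M253 511l-9-4-6-9-2-11-2-33-5-20-7-19-18-31-4-17-1-18 3-15 9-25 4-5 6-2 6 0 6 5 24 38 16 16 6 8 3 12 3 28 11 38 1 12-2 10-4 12-7 12-7 9-8 7-7 2z"/><path d="M617 495l-3-9-4-6-6-4-6 0-5 2-2 3-3 18-5 9-6 3-9 2-15-2-21-12-11-10-22-49-27-35-5-5-10-3-35-3-19-7-6 1-17 8-9 3-9 0-9-4-7-8-4-12 1-36-9-30-1-20 1-9 4-6 8-5 33-12 12-2 9 1 10 4 33 24 8 3 4-1 9-11 8-5 10-2 12 4 32 21 11 14 14 42 6 41 3 7 6 2 23-4 28 6"/><path d="M122 404l-2-4-1-6 3-18 5-7 4-4 5-2 4 1 4 3 2 5 0 7-3 8-10 13-6 4z"/><path d="M43 401l9 3 7 4 21 25 19 17 6 15 7 36-2 13-7 11-9 7-11 2-12-3-18-12-7-8-3-10"/><path d="M202 268l-12-2-11-5-21-19-9-6-13-5-42-12-14-7-10-10-9-15-2-15 2-10 9-18 1-24 3-7 6-2 8 2 24 18 9 5 30 1 12-2 30-8 64-28 12-1 8 4 1 3 0 4-11 11-37 23-10 3-20 4-9 4-12 9-7 11-2 7 3 5 12 6 32 11 10 11 7 12 0 17-7 14-10 10-6 1z"/><path d="M617 116l-12 19-14 27-8 7-6 0-8-4-22-33-5-4-6-1-4 0-5 3-10 23-5 7-6 4-7 0-9-5-8-8-28-58-5-5-4-2-26 0-45-9-21 0-7-2-9-5-30-28-9-3-30-3-8-3-5-6"/><path d="M43 85l5 15-1 6-4 8"/><path d="M431 27l13 10 11 22 6 4 20-5 16-7 8-8 8-16"/><path d="M599 27l0 12 3 12 15 32"/></g>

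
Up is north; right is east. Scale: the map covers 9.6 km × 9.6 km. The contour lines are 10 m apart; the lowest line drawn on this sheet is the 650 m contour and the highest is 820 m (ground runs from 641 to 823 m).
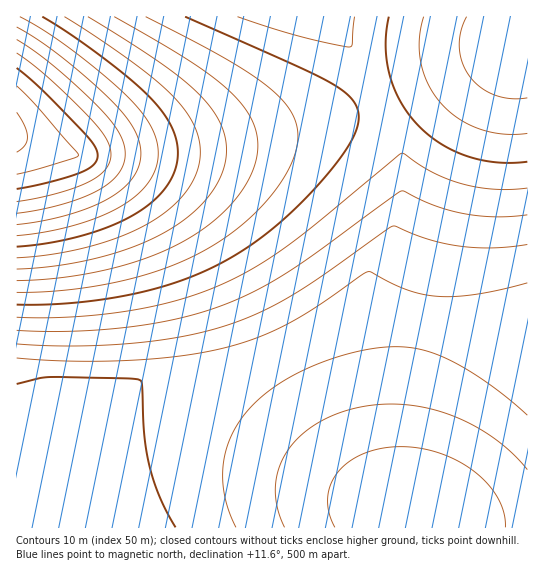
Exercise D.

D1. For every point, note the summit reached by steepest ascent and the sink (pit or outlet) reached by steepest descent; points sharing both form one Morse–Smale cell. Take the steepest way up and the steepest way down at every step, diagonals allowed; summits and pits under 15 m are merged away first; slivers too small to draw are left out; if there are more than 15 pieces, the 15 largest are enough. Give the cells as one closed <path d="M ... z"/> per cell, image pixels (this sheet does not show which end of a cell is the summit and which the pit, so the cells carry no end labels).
<path d="M385 99l-39 14-57 15-52 11-64 9-94 8-63-18 1 390 22-1 9-32 16-34 28-42 26-26 15-8 77-16 53-18 51-27 51-35 14-20 12-26 12-44 1-28-3-22-6-27z"/><path d="M346 308l-9 0-48 31-46 20-54 16-56 10-15 8-26 26-28 42-16 34-9 32 488 1 1-186z"/><path d="M321 16l-304 0-1 121 9 4 54 15 80-7 46-5 72-13 69-18 37-13 1-3-8-16-12-19-16-20z"/><path d="M527 16l-4 1 0 14-4 12-72 28-62 28 11 27 7 31 1 26-4 31-9 29-16 32-14 18-20 11-3 4 48 7 142 26z"/><path d="M522 16l-201 1 35 34 30 48 61-28 72-28 4-12z"/>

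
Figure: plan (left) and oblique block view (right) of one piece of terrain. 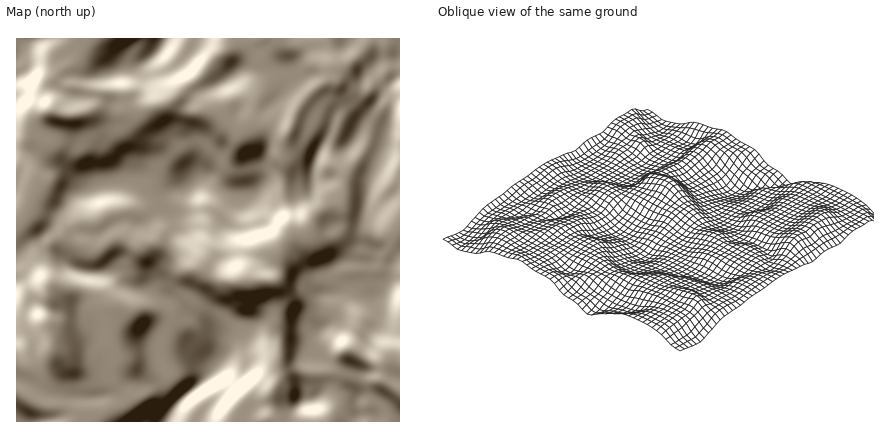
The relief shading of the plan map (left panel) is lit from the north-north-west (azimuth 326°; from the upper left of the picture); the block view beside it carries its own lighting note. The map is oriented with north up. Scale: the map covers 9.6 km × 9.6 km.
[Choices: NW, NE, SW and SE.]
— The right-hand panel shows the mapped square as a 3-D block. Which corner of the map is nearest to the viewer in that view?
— NW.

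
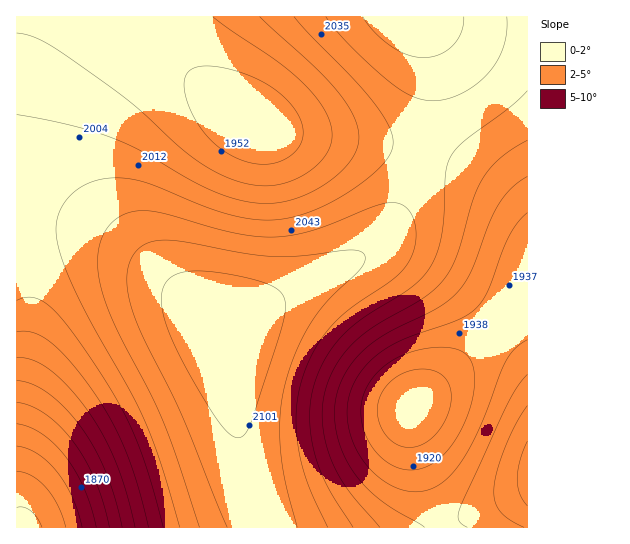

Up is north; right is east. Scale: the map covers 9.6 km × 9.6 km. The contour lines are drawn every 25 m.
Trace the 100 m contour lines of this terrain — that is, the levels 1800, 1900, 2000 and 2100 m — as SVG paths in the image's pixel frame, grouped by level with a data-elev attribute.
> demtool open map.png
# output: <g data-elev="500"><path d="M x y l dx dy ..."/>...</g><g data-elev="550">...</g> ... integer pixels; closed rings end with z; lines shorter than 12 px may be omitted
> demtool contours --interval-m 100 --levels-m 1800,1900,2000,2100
<g data-elev="1800"><path d="M17 507l6 0 8 4 6 7 5 9"/></g><g data-elev="1900"><path d="M407 447l-8-1-6-4-11-12-5-16 2-16 8-13 14-11 17-5 16 2 10 6 6 9 1 12-3 15-7 14-10 12-12 7z"/><path d="M17 402l14 4 15 8 15 13 13 16 12 18 9 20 8 22 6 24"/></g><g data-elev="2000"><path d="M380 527l-34-40-10-16-7-17-5-20-2-19 2-17 4-17 13-23 18-20 19-14 45-26 20-17 7-11 6-13 17-56 9-22 8-11 10-10 27-18"/><path d="M527 406l-11 17-11 24-8 24-3 19 1 12 5 9 9 8 15 8"/><path d="M17 300l8-2 8-1 8 3 9 7 20 22 31 44 21 36 15 32 13 37 13 49"/><path d="M260 17l51 47 21 21 17 22 9 20 1 10-1 9-3 8-6 9-21 19-26 14-17 6-16 1-18-1-17-3-33-14-59-34-28-12-43-14-54-10"/></g><g data-elev="2100"><path d="M234 437l5 1 4-2 8-14 31-96 3-17-1-11-4-7-7-5-27-8-41-7-15 0-12 3-11 7-5 10 0 15 4 19 13 30 24 43 18 26z"/></g>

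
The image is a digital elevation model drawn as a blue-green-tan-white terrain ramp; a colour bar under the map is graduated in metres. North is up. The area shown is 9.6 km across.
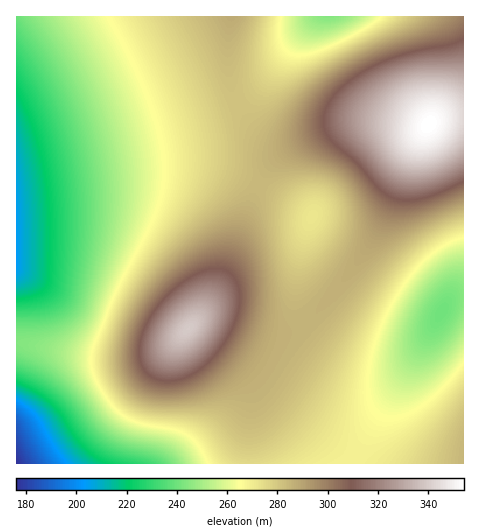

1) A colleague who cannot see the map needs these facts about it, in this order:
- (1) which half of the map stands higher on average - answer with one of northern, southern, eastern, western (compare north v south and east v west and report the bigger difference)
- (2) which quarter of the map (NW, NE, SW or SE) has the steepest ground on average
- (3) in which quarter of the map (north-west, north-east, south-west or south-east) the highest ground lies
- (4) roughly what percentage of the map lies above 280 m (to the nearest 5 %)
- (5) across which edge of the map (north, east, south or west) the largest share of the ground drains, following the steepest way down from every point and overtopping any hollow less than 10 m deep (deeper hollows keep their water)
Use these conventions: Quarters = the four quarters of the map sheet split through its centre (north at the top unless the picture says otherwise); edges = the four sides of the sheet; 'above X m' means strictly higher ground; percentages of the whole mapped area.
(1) Taken as a whole, the eastern half is higher than the western.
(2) Slopes are steepest in the south-west quarter.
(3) The highest ground is in the north-east quarter.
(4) Roughly 40 % of the ground is higher than 280 m.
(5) The largest share of the runoff leaves by the western edge.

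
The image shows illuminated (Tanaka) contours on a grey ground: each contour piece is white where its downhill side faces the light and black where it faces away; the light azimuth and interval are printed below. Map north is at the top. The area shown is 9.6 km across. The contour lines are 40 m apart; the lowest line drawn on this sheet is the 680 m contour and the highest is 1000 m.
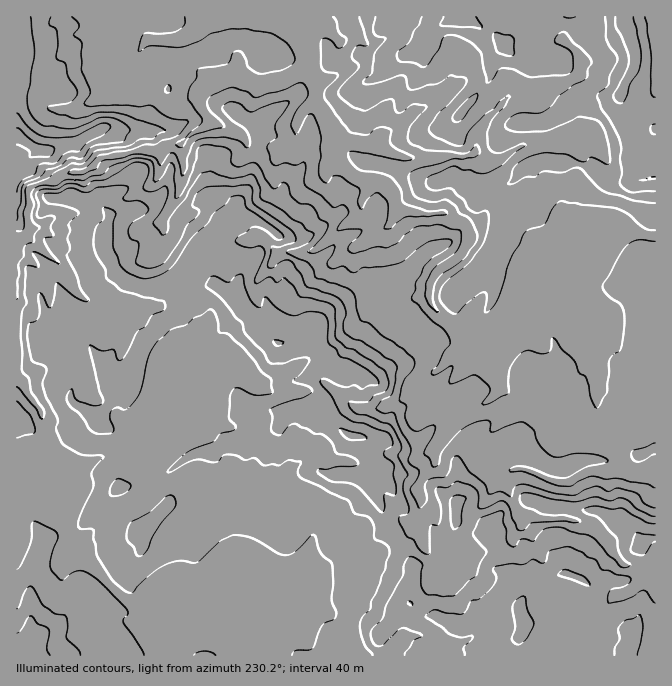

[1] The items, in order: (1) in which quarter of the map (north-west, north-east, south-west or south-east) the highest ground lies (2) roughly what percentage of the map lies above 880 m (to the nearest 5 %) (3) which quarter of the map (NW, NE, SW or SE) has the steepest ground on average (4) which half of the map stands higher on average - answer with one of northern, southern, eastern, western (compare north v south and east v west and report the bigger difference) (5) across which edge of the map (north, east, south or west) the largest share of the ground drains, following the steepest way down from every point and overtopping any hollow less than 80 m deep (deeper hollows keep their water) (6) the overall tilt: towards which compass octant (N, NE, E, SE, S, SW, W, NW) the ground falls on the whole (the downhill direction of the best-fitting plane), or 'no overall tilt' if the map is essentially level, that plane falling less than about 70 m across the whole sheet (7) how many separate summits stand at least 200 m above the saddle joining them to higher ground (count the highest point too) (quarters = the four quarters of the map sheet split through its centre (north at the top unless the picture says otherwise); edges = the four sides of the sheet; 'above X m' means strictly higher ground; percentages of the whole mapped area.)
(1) The highest point lies in the south-east quarter of the map.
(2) Ground above 880 m makes up about 20 % of the sheet.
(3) Slopes are steepest in the north-west quarter.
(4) Taken as a whole, the southern half is higher than the northern.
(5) The largest share of the runoff leaves by the northern edge.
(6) On the whole the ground falls towards the north.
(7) Counting only tops that stand 200 m proud, the map has 1 summit.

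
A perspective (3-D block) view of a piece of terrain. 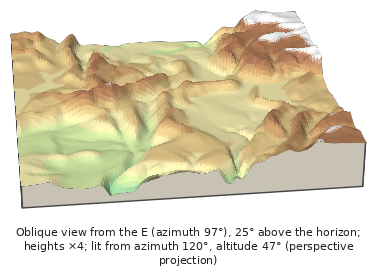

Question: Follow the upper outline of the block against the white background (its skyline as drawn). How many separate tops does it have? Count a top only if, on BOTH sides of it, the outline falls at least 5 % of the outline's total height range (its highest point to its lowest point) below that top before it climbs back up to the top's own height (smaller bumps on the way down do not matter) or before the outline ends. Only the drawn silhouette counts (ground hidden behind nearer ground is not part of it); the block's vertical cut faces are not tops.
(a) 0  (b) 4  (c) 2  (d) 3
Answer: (c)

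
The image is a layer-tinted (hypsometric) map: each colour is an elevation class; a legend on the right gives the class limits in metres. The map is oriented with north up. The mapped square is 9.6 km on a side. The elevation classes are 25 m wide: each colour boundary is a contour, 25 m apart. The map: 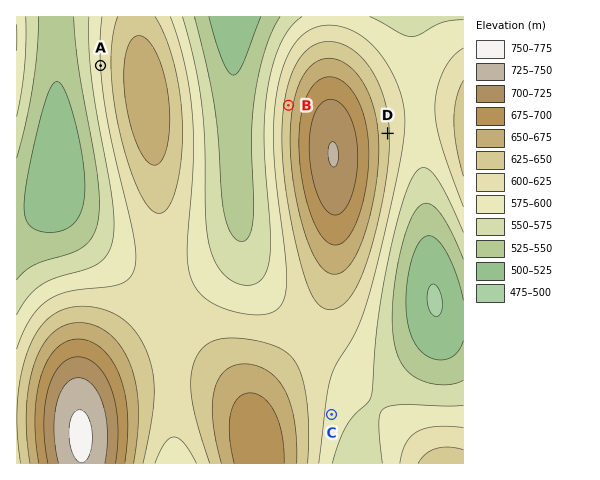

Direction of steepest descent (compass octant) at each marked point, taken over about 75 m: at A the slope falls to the W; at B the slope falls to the W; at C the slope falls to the E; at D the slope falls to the E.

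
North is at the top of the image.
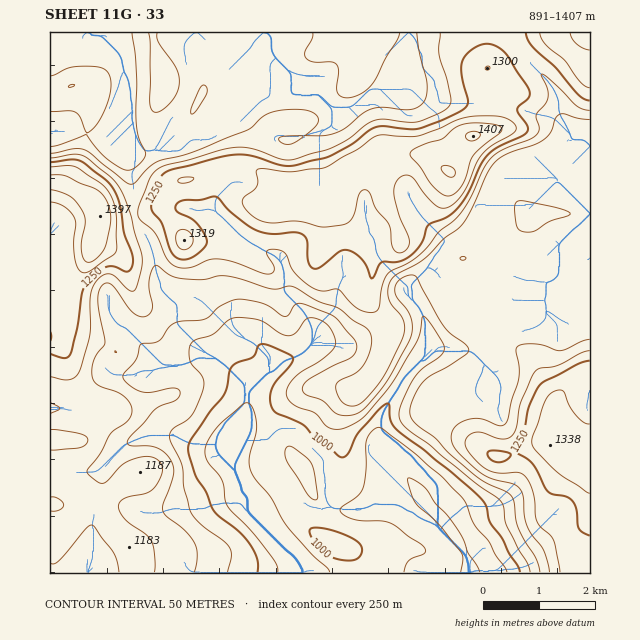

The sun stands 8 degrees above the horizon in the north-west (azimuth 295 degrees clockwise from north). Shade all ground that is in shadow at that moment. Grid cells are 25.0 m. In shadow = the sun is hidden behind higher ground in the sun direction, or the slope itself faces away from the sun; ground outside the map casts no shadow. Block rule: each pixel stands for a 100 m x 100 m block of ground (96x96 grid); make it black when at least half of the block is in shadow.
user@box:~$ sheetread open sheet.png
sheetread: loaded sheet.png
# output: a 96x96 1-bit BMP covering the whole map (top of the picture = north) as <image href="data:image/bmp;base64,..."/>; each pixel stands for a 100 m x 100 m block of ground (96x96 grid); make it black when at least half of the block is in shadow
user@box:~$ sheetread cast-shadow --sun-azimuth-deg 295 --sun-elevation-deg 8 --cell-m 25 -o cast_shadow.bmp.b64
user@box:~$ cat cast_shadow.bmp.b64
<image width="96" height="96" href="data:image/bmp;base64,Qk2+BAAAAAAAAD4AAAAoAAAAYAAAAGAAAAABAAEAAAAAAIAEAAATCwAAEwsAAAIAAAAAAAAA////AAAAAAAAAAAAAIAAAAAAAAAAAAAAAAAAAAAAAAAAAAAAAAAAAAAAAAAAAAAAAAAAAAAAAAAAAAAADAAAAAAAAAAAAAAACAAAAAAAAAAAAAAAAAAAAAAAAAAAAAAAAAAAAAAAAAAAAAAAAAAAAAAAAAAAAAAAAAAAAAAAAAAAAAAAcAAAAAAAAAAAAAIP8AAAAAAAAAAAAB//4AAAAAAAAAAAAD//wAAAAAAAAAAAAD//gAAAAAAAAAAAAD//AAAAAAAAAAAAAD/8AAAAAAAAAAAAAB/4AAAAAAAAQAAAAB/4AAAAwAAAYAAAAA/wAAAB8AAAAAAB8Af4AAAD+AAAAAAB+Af4AAAD/AAAAAAB/AP+AAAH/AAAAAAA/gH/AAAH/AAAAAAAf/j/gAAH/AAAAAAAH/j/wAAP/AAAAAAAD/D/wAAP/AAAAAAAB+D/wAAH/AAAAAAAB4D/wAAH/gAAAAAAAgD/wAAD/gAAAAAAAAD/wAAD/wAAAAAAAAB7wAAB/wAAAAAAAAAzwAAA/4AAAAABgAABgAAAf4AAAAAP/gAAAAAAP8AAAAAP/gAAAAAAP+AAAAAP/4AAAAAAH/AAAAAP94AAAAAAH/gAAAAP5wAAAAAAD/wAAAAP4AAAAAAAD/wAAAAH8AAAAAAAB/wAAAAH/AAAAA4AB/wAAAAH/gADgB4AA/gAAAAH/gAHwB4AA/AAAAAH/AAPgB4AA/AAAAAH/AAHgBwAA/AAAAAH/AADAAAAH/AAAAAH+AAAAAAAP/AAAAAH+H4AAAAAf+AAAAAH+P+AAAAAf+AAAAAH/f+AAAAAf+AAAAAD//+AAAAAP/fgAAAD//8DAAAAP//wAAAD//x/gABgP//wAAAB//z/gADwH//wAAAB//j/AABwB//wAAAA//j+AABwA//wAAAA//j8AAAAAf/4AAAA//B4AAAAAf//gAAAf/BwAAAAAP///gAAf/AgAGAAAD///8AAf+AAAGAAAB///+AAf8AAAAAAAAf///AAf4AAAAAAAAf///AAf4AAAAAAAAP//+AAfwAAAAAAAAP//+AAfwAAAAAAAAH///AAfgAAAAAAAAH///wAfAAAAAAAAAD///4AOAAAAAAABAD///8AAAAAAAAAAAD///8AAAAAAAAAAAB///8BwAAAAAAAAAB///8BgAAAAAAAAAA///4AAAAAAAAAAAA///4AAAAAAAAAAAAf//wAAAAAAAAAAAAf//gAAAAAAAAAAAAP//gAAAAAAAAAAAAA//AAYAAAAAAAAAAAH/AAcAAAAAAAAAAAB/AAcAMAAAAAAAAAB/AAeAeAAAAAAAAAD+AAeAfAAAAAAAAAB8AAeAfAAAAAAAAAA4AAeAPAAAAAAAAAAAAAMAPAAAAAAAAAAAAAAAGAAAAAAAAAAAAAAAAAAAAAAAAAAAAAAAAAAAAAAAAAAAAAAAAAAAAAAAAAAAAAAAAAAAAAAAAAAAAAAAAAAAAAAAAAAAAAAAAAAAAAAAAAAAAAAAAAAAAAAAAAAAAAAAAAAAAAAAAAAAA="/>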